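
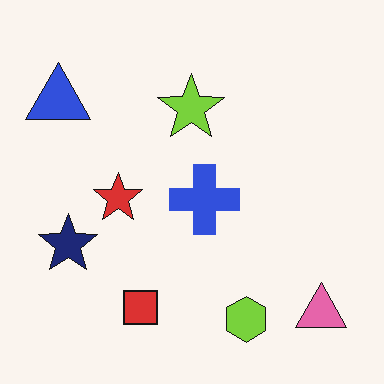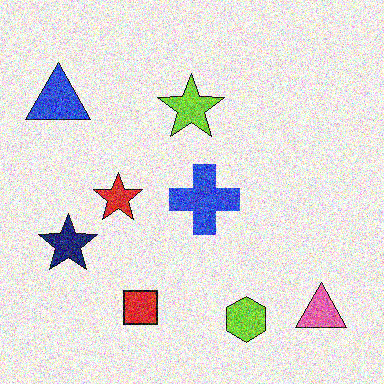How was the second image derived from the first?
The transformation is: degraded with heavy additive noise.

Random speckle covers the whole image, including the flat background.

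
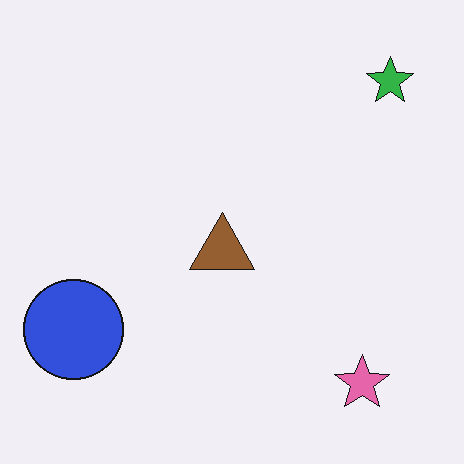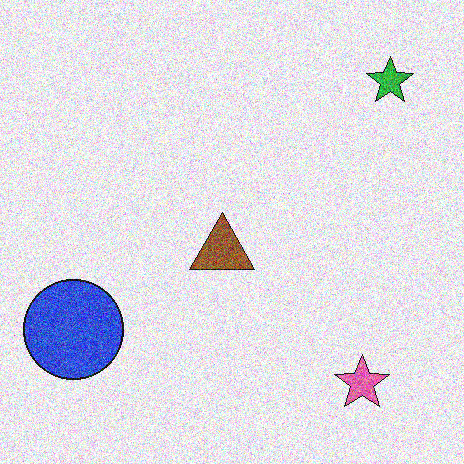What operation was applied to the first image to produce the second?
The image was degraded with strong gaussian noise.

Random speckle covers the whole image, including the flat background.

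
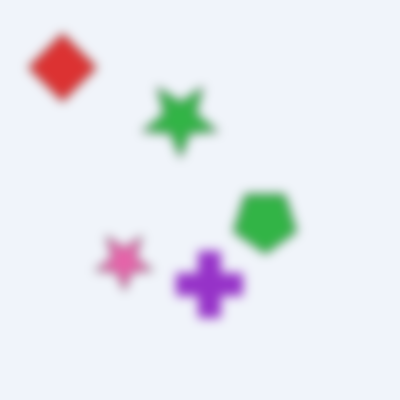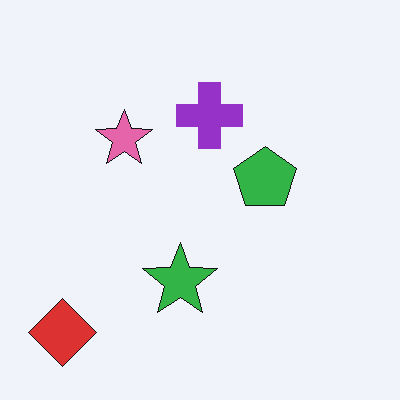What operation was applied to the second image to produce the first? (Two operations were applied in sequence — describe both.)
The image was heavily blurred, then flipped vertically (top ↔ bottom).

Shape edges and outlines are uniformly softened across the whole image. The red diamond is in the bottom-left of the second image and the top-left of the first — shapes on opposite sides of the horizontal midline have swapped in a mirror flip.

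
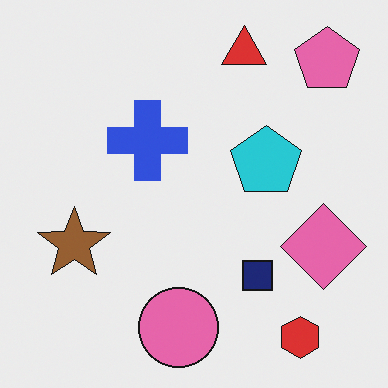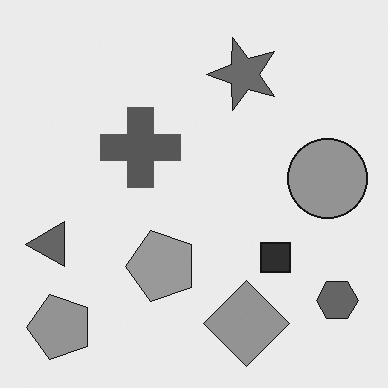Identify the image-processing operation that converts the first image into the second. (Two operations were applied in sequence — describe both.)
The transformation is: converted to grayscale, then transposed (reflected across the top-left ↔ bottom-right diagonal).

All color is removed — every shape is now a shade of grey. Shapes have swapped their row and column positions — what was in the top-right is now in the bottom-left — a diagonal reflection.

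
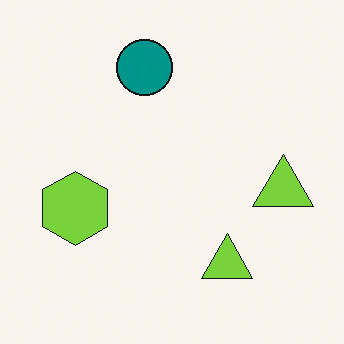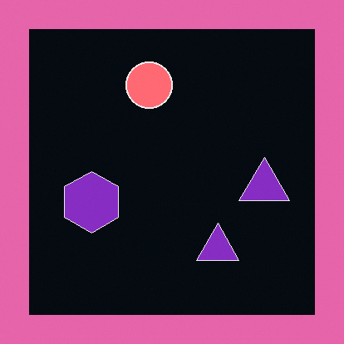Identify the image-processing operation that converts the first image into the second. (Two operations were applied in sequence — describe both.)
Color-inverted (negative), then framed with a pink border.

The light background has become dark and every shape's color is its complement — a photographic negative. A solid pink frame runs around the edge of the second image, with the content slightly shrunk inside it.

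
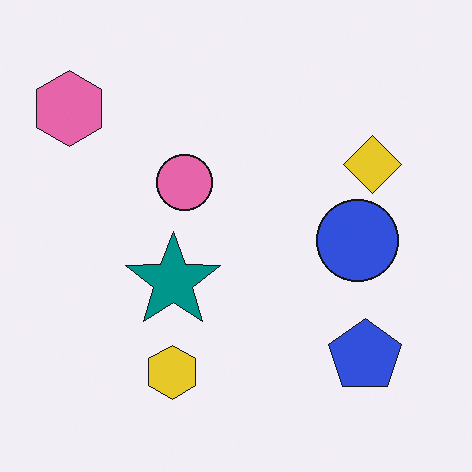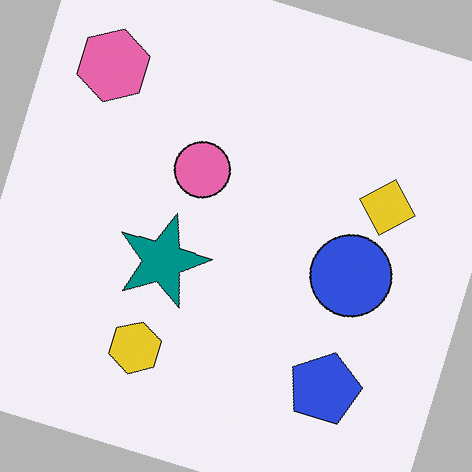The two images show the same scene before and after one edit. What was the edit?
It was rotated clockwise by a moderate amount.

Every shape is tilted by the same angle and the image corners show triangular fill wedges — a whole-image rotation by a non-right angle.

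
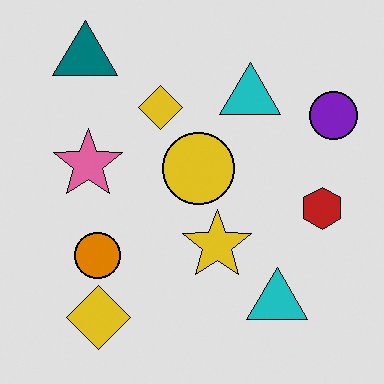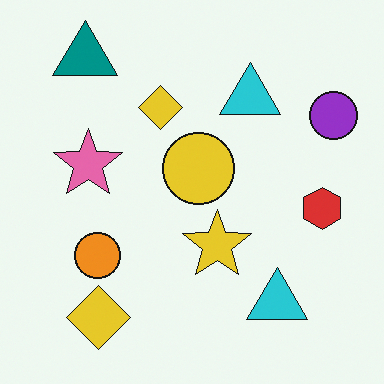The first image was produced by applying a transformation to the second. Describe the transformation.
The image was moderately posterized.

Each flat color has snapped to a coarser quantized level — most visibly, the near-white background has dropped to a flat grey.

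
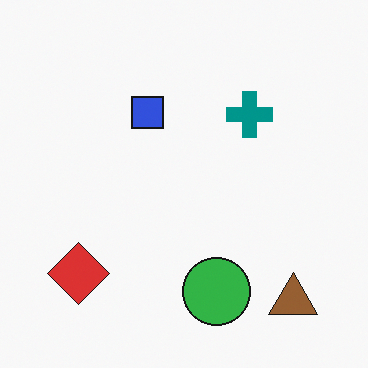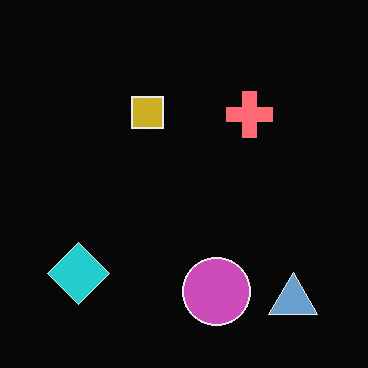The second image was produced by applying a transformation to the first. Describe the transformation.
Color-inverted (negative).

The light background has become dark and every shape's color is its complement — a photographic negative.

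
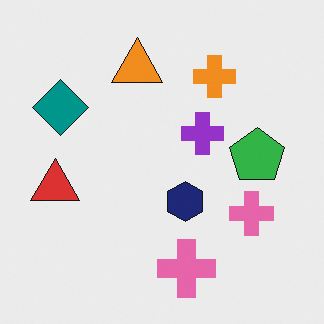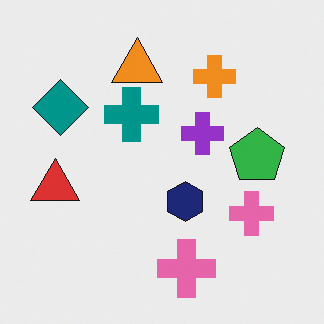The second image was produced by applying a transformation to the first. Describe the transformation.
The second image is the first overlaid with an additional teal cross.

A teal cross appears in the second image that is absent from the first.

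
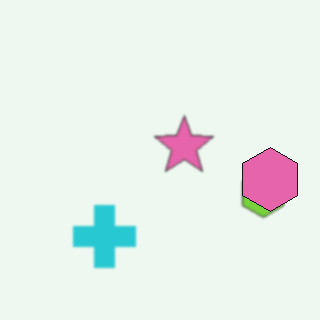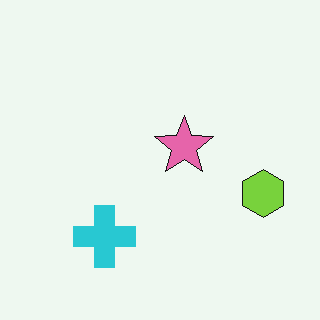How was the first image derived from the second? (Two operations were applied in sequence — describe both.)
The image was lightly blurred, then overlaid with an additional pink hexagon.

Shape edges and outlines are uniformly softened across the whole image. A pink hexagon appears in the first image that is absent from the second.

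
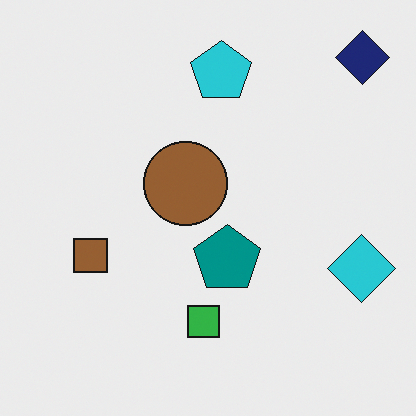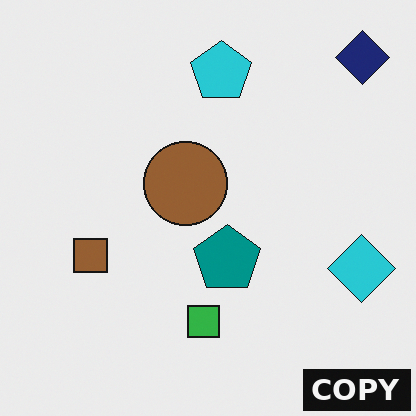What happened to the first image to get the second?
This is the original image watermarked with the text "COPY" in the lower-right corner.

A dark label reading "COPY" appears in the lower-right corner.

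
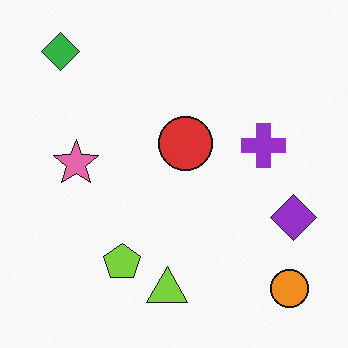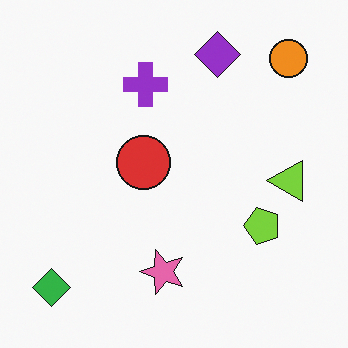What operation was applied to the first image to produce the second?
Rotated 90° counter-clockwise.

The green diamond sits in the top-left of the first image and the bottom-left of the second — consistent with a whole-image 90° counter-clockwise rotation.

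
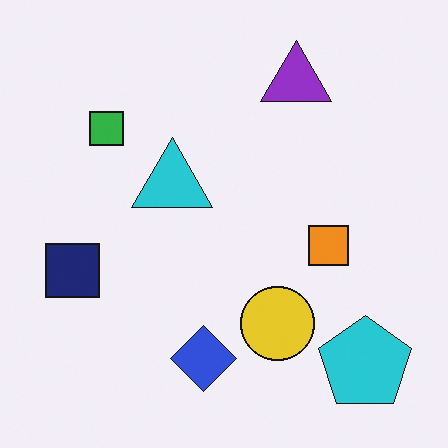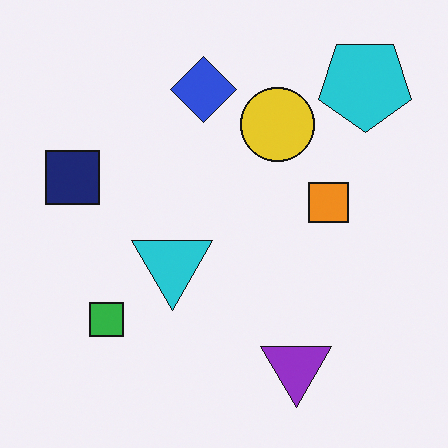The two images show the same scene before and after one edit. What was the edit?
The transformation is: flipped vertically (top ↔ bottom).

The purple triangle is in the top of the first image and the bottom of the second — shapes on opposite sides of the horizontal midline have swapped in a mirror flip.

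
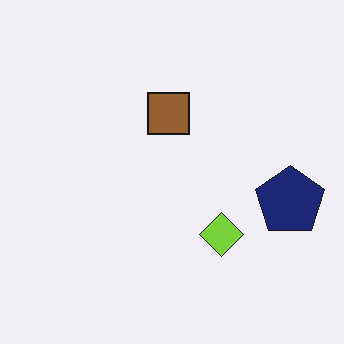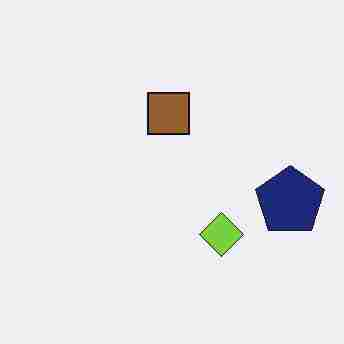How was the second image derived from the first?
The transformation is: degraded with heavy JPEG compression.

Blocky 8×8 compression artifacts appear around shape edges and the flat background shows ringing — characteristic JPEG degradation.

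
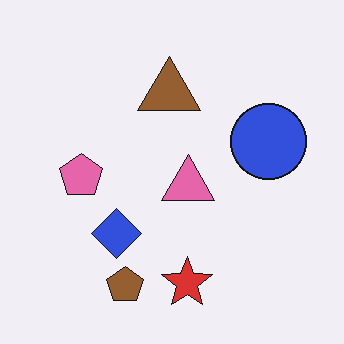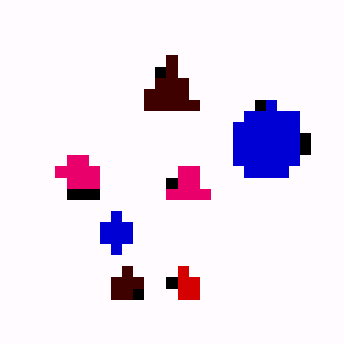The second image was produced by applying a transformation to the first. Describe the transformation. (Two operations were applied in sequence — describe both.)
It was coarsely pixelated, then given much higher contrast.

Shapes are reduced to large square blocks; fine edges and outlines are lost — a downscale-then-upscale (mosaic) effect. Tones are pushed away from mid-grey across the whole image — a global contrast change.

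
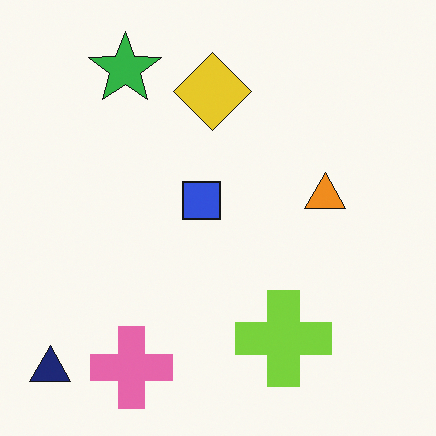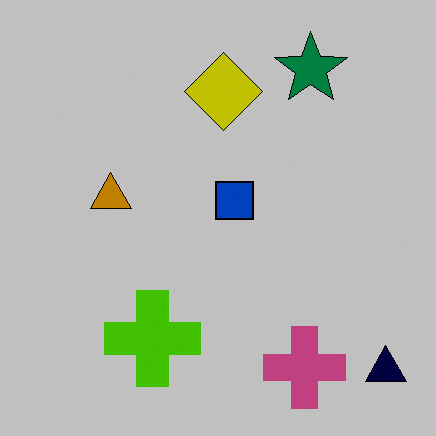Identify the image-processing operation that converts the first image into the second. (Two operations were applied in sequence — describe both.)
The image was aggressively posterized, then flipped horizontally (left ↔ right).

Each flat color has snapped to a coarser quantized level — most visibly, the near-white background has dropped to a flat grey. The navy triangle is in the bottom-left of the first image and the bottom-right of the second — shapes on opposite sides of the vertical midline have swapped in a mirror flip.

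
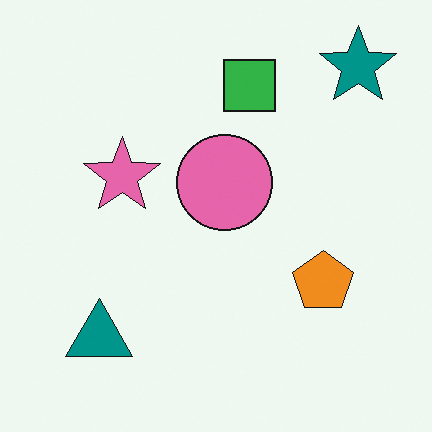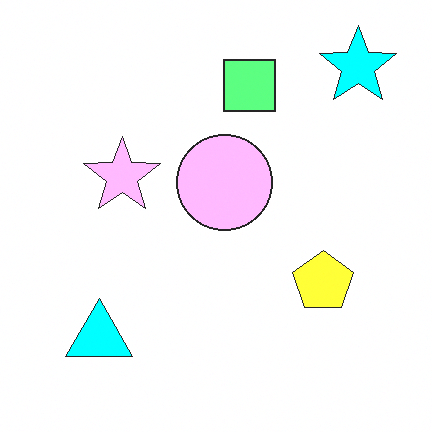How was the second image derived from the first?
The image was noticeably brightened.

Every pixel — background and shapes alike — is uniformly brightened.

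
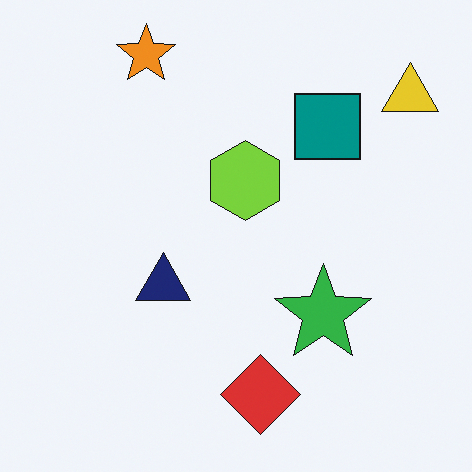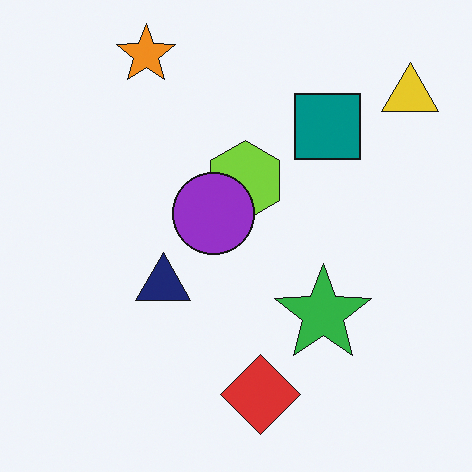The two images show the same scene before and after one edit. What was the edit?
Overlaid with an additional purple circle.

A purple circle appears in the second image that is absent from the first.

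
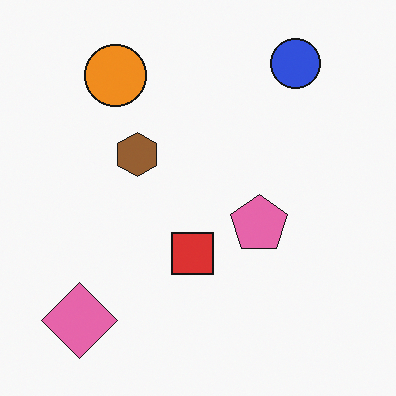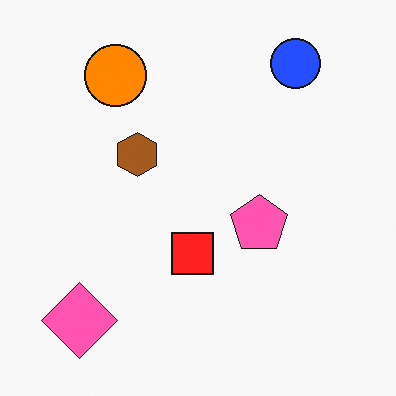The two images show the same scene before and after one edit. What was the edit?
The second image is the first slightly oversaturated.

All colors are more vivid — a global saturation change.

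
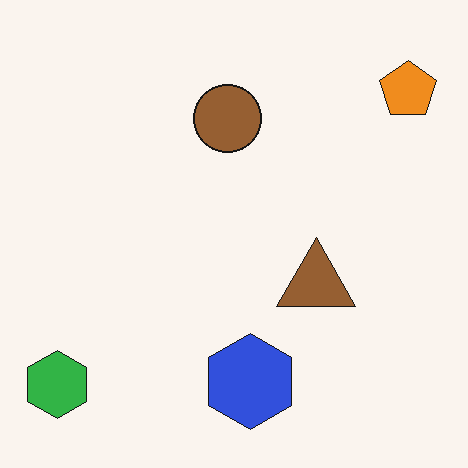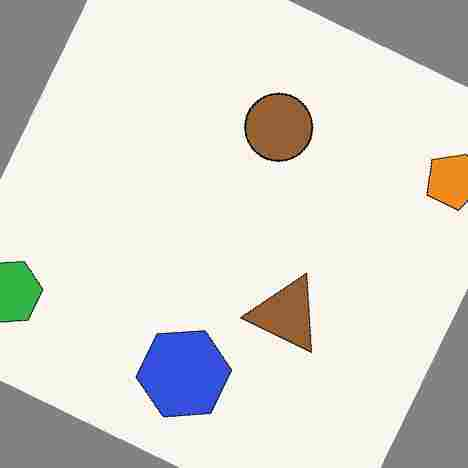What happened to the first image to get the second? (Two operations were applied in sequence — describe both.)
The second image is the first rotated clockwise by a clearly visible amount, then heavily JPEG-compressed with obvious blocking artifacts.

Every shape is tilted by the same angle and the image corners show triangular fill wedges — a whole-image rotation by a non-right angle. Blocky 8×8 compression artifacts appear around shape edges and the flat background shows ringing — characteristic JPEG degradation.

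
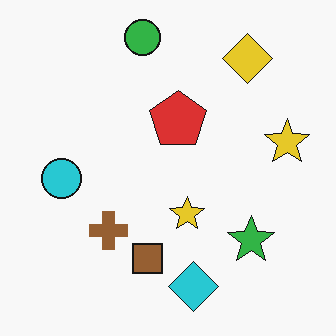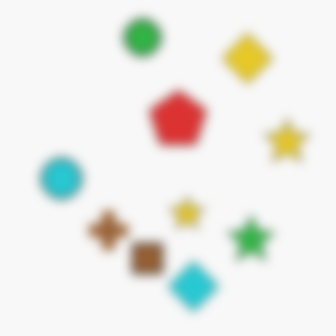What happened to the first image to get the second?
Strongly gaussian-blurred.

Shape edges and outlines are uniformly softened across the whole image.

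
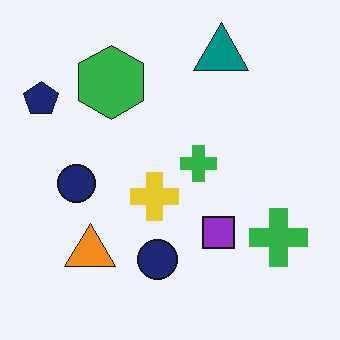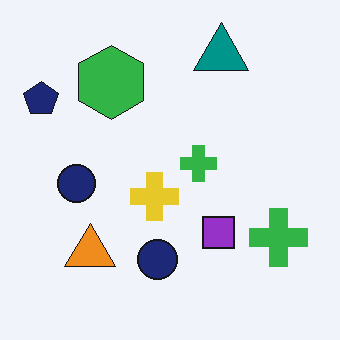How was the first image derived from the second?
The transformation is: JPEG-compressed with visible artifacts.

Blocky 8×8 compression artifacts appear around shape edges and the flat background shows ringing — characteristic JPEG degradation.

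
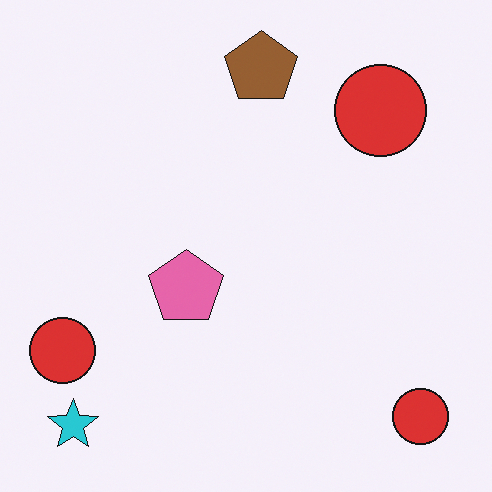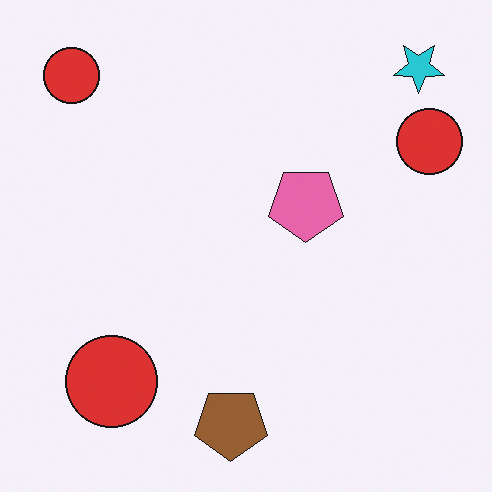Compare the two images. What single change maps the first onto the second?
The image was rotated 180°.

The cyan star sits in the bottom-left of the first image and the top-right of the second — consistent with a whole-image 180° rotation.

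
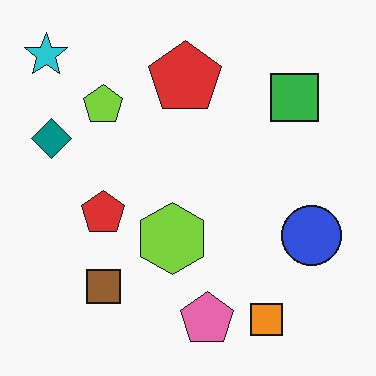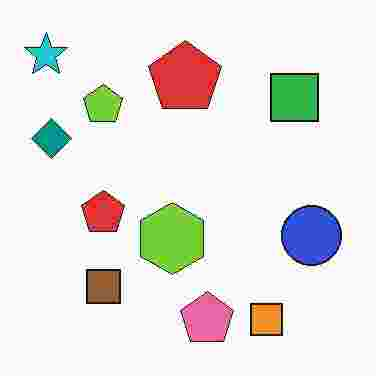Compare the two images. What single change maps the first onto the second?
Degraded with heavy JPEG compression.

Blocky 8×8 compression artifacts appear around shape edges and the flat background shows ringing — characteristic JPEG degradation.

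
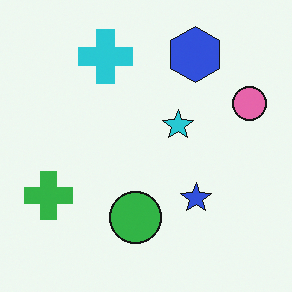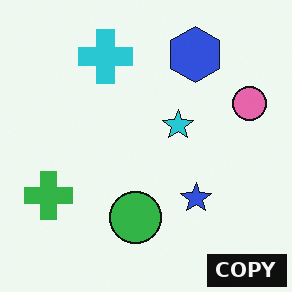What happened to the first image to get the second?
This is the original image watermarked with the text "COPY" in the lower-right corner.

A dark label reading "COPY" appears in the lower-right corner.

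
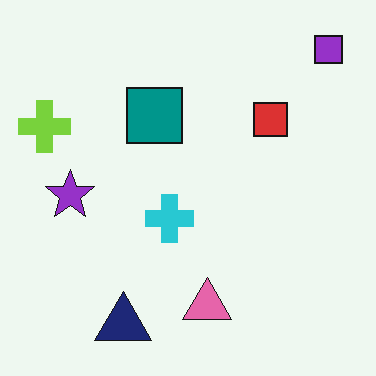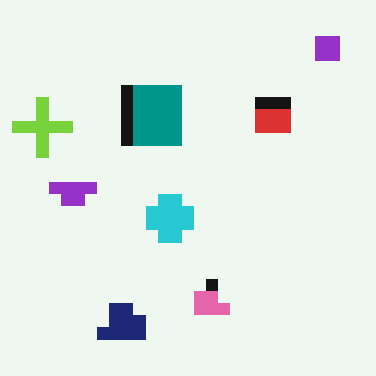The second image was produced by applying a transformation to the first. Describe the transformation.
The second image is the first coarsely pixelated.

Shapes are reduced to large square blocks; fine edges and outlines are lost — a downscale-then-upscale (mosaic) effect.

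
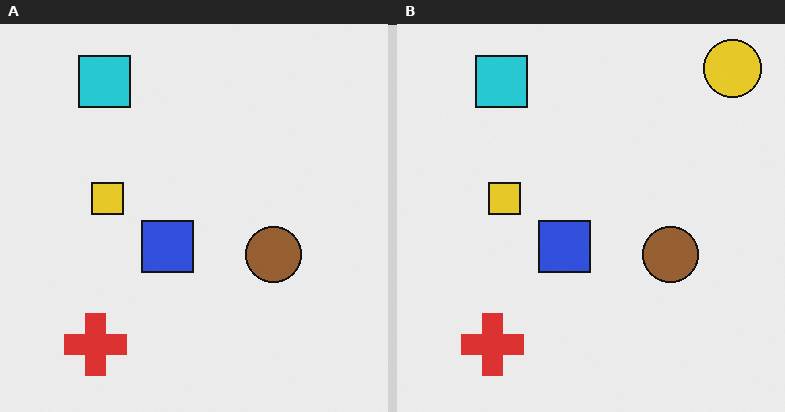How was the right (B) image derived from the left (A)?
The transformation is: overlaid with an additional yellow circle.

A yellow circle appears in the right (B) image that is absent from the left (A).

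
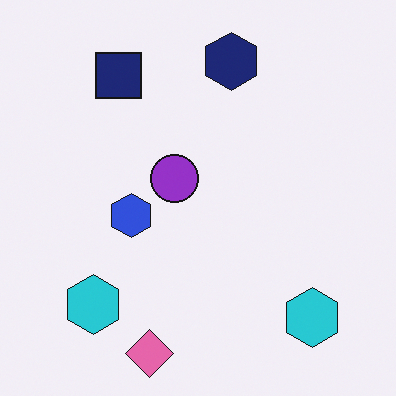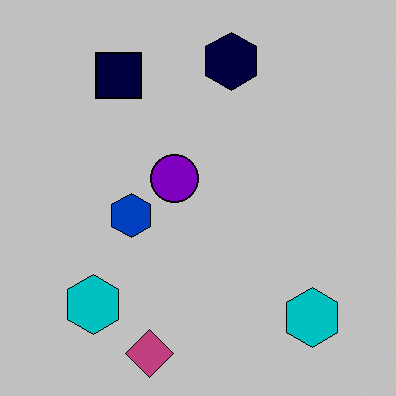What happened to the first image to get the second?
The image was aggressively posterized.

Each flat color has snapped to a coarser quantized level — most visibly, the near-white background has dropped to a flat grey.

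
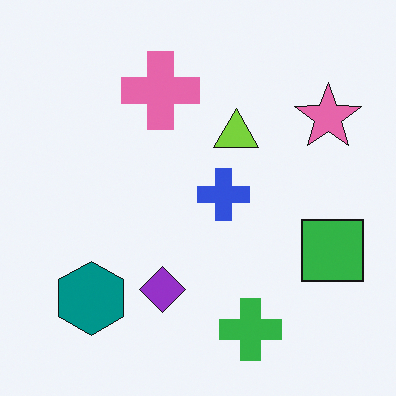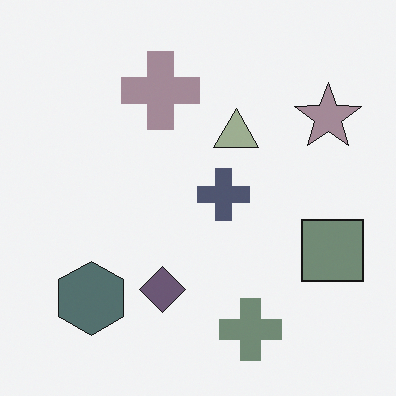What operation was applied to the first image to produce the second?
The second image is the first heavily desaturated.

All colors are more muted and greyish — a global saturation change.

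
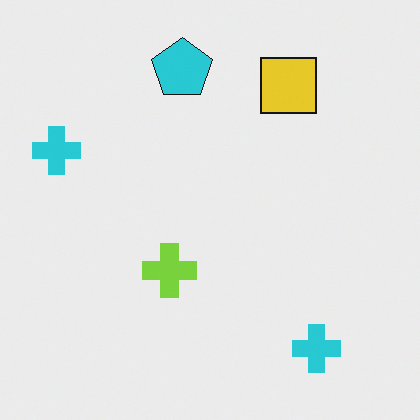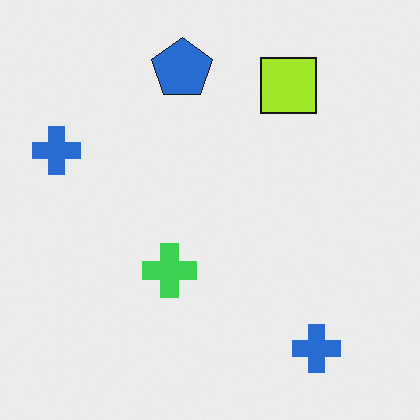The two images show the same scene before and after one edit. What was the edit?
Hue-shifted slightly.

Every shape's color has rotated by the same amount around the hue wheel — a uniform hue shift.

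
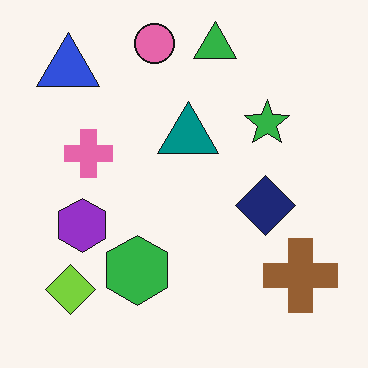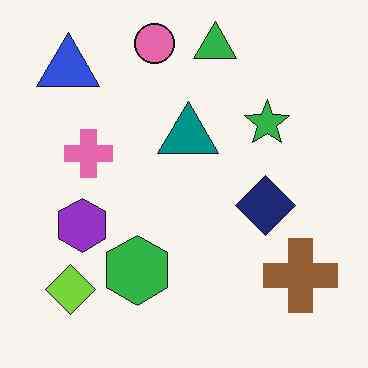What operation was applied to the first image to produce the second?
This is the original image JPEG-compressed with visible artifacts.

Blocky 8×8 compression artifacts appear around shape edges and the flat background shows ringing — characteristic JPEG degradation.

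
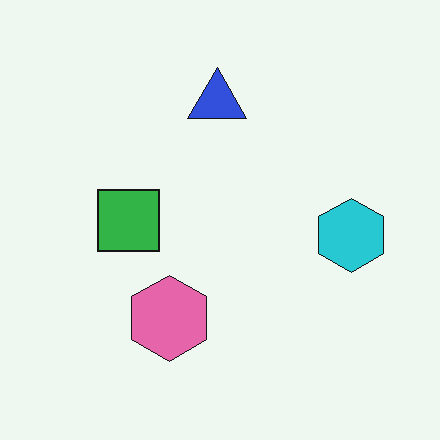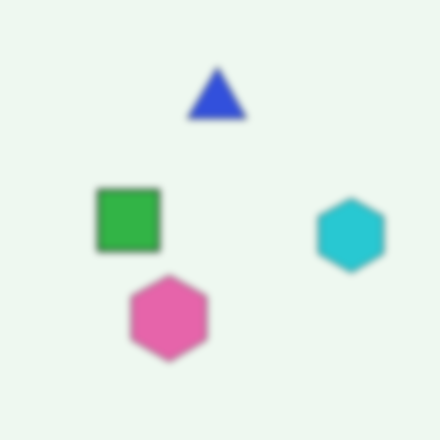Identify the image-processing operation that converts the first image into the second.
The second image is the first moderately blurred.

Shape edges and outlines are uniformly softened across the whole image.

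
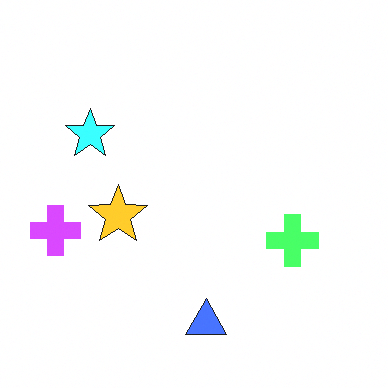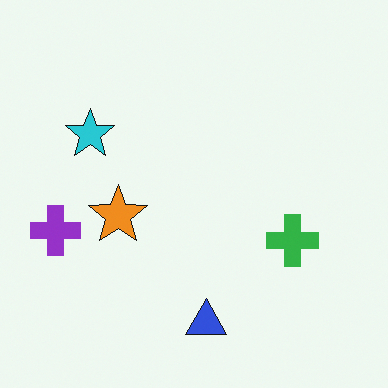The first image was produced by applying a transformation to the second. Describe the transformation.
Brightened a lot.

Every pixel — background and shapes alike — is uniformly brightened.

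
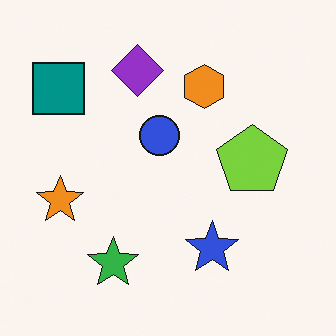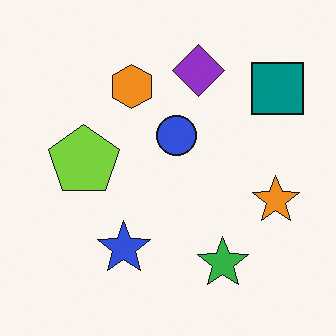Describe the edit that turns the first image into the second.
It was flipped horizontally (left ↔ right).

The teal square is in the top-left of the first image and the top-right of the second — shapes on opposite sides of the vertical midline have swapped in a mirror flip.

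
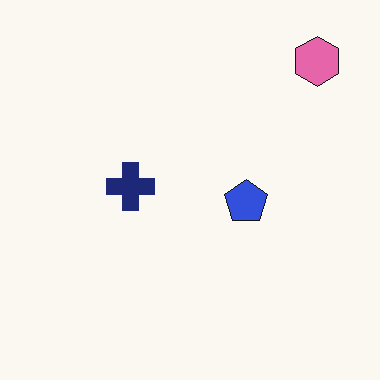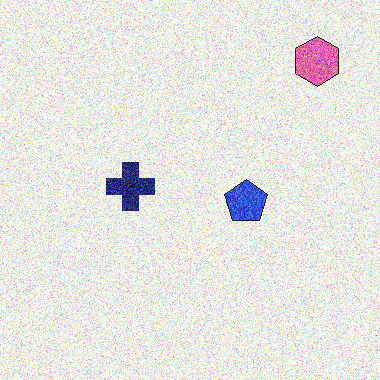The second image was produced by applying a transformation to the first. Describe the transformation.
Degraded with a thick layer of grain.

Random speckle covers the whole image, including the flat background.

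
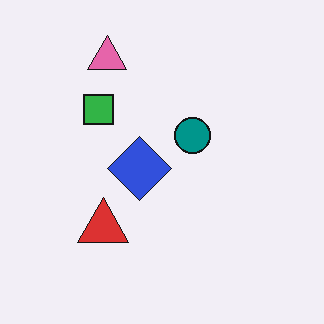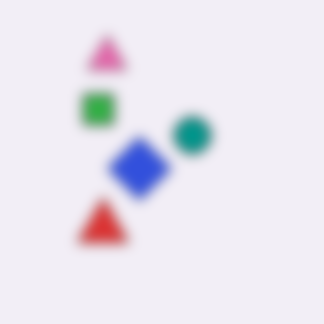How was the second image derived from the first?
Strongly gaussian-blurred.

Shape edges and outlines are uniformly softened across the whole image.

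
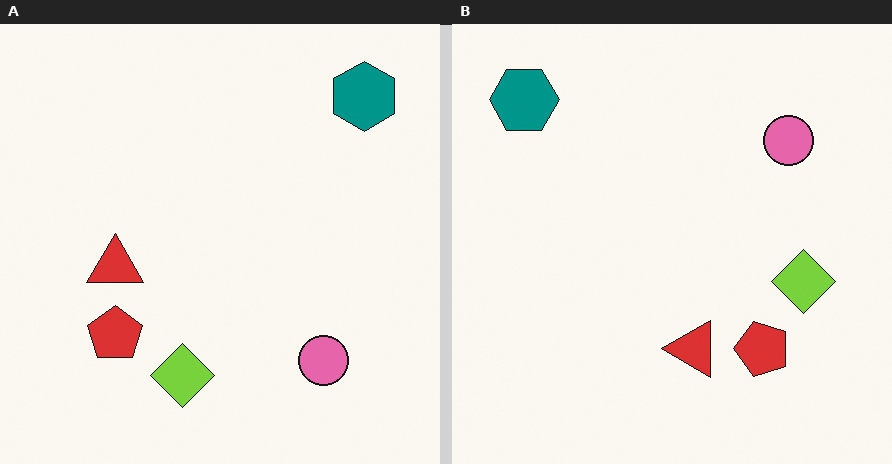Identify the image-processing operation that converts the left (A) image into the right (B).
The transformation is: rotated 90° counter-clockwise.

The teal hexagon sits in the top-right of the left (A) image and the top-left of the right (B) — consistent with a whole-image 90° counter-clockwise rotation.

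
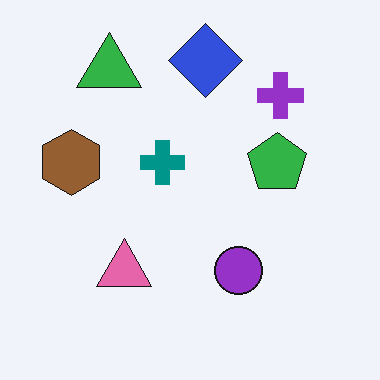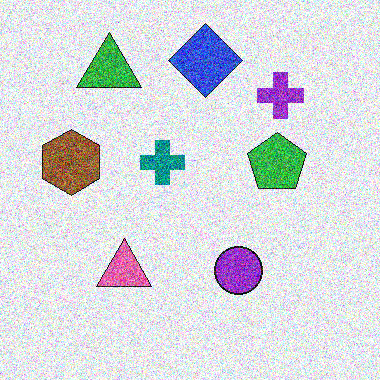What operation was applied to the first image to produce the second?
This is the original image degraded with a thick layer of grain.

Random speckle covers the whole image, including the flat background.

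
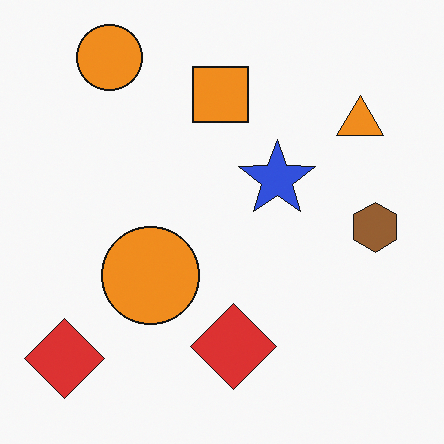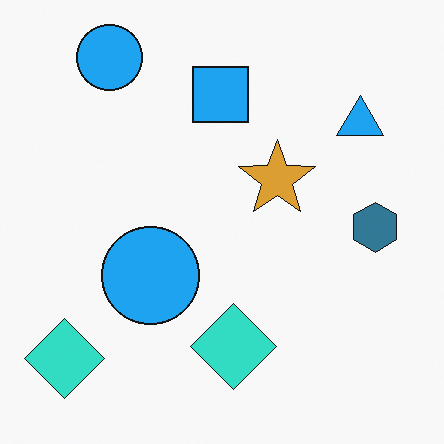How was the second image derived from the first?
The transformation is: hue-shifted through roughly half the color wheel.

Every shape's color has rotated by the same amount around the hue wheel — a uniform hue shift.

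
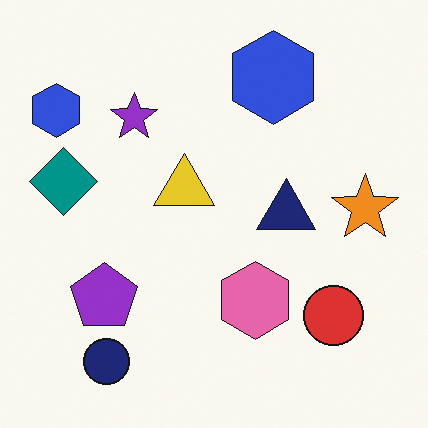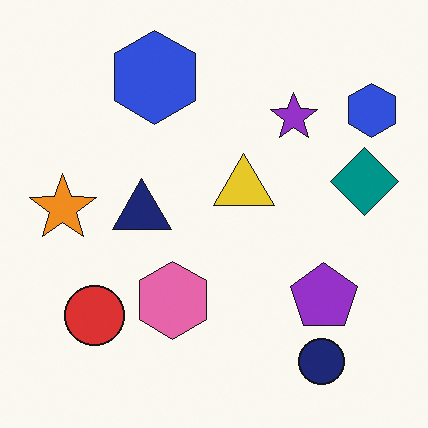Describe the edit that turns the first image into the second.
Flipped horizontally (left ↔ right).

The teal diamond is in the left of the first image and the right of the second — shapes on opposite sides of the vertical midline have swapped in a mirror flip.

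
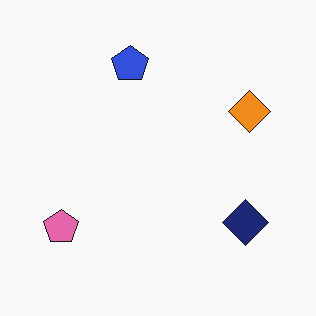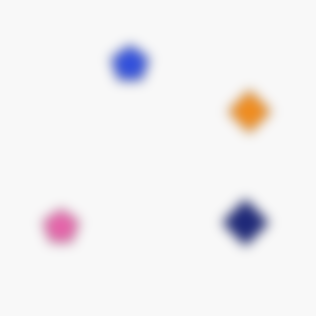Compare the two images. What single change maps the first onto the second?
The second image is the first heavily blurred.

Shape edges and outlines are uniformly softened across the whole image.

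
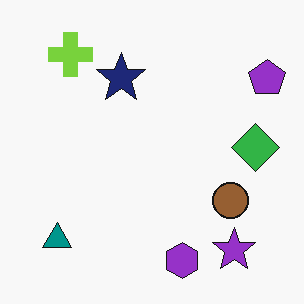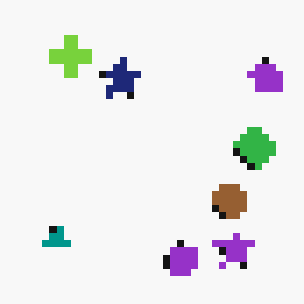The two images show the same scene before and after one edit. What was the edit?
The image was pixelated into visible square blocks.

Shapes are reduced to large square blocks; fine edges and outlines are lost — a downscale-then-upscale (mosaic) effect.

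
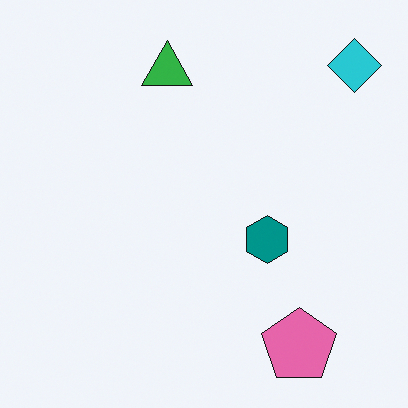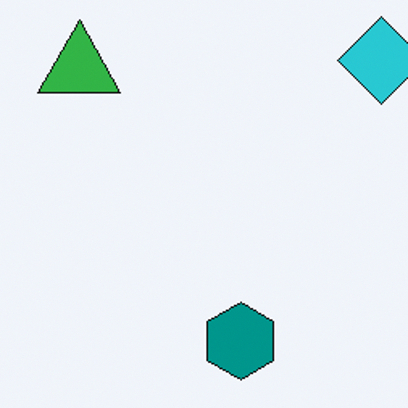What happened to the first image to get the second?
The second image is the first cropped slightly and scaled back up.

The visible shapes are larger and the field of view is narrower; shapes near the original edges may be partly or wholly outside the frame — a crop-and-rescale.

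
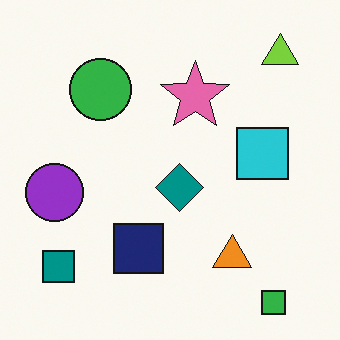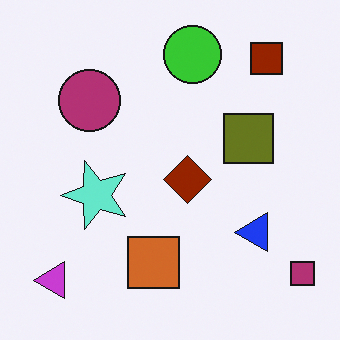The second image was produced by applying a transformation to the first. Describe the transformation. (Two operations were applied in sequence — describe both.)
The transformation is: transposed (reflected across the top-left ↔ bottom-right diagonal), then hue-shifted through roughly half the color wheel.

Shapes have swapped their row and column positions — what was in the top-right is now in the bottom-left — a diagonal reflection. Every shape's color has rotated by the same amount around the hue wheel — a uniform hue shift.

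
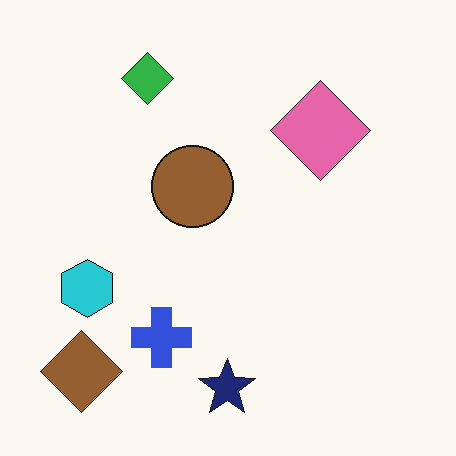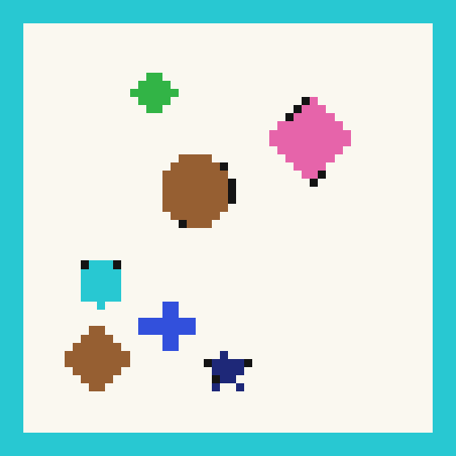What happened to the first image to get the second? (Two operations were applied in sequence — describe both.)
The image was heavily pixelated into large blocks, then framed with a cyan border.

Shapes are reduced to large square blocks; fine edges and outlines are lost — a downscale-then-upscale (mosaic) effect. A solid cyan frame runs around the edge of the second image, with the content slightly shrunk inside it.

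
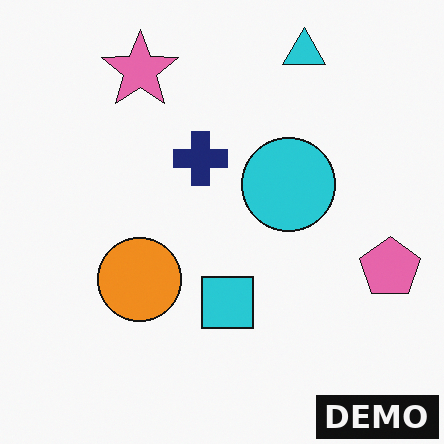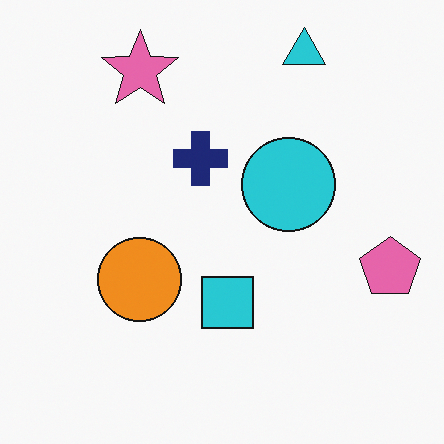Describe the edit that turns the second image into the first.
The transformation is: watermarked with the text "DEMO" in the lower-right corner.

A dark label reading "DEMO" appears in the lower-right corner.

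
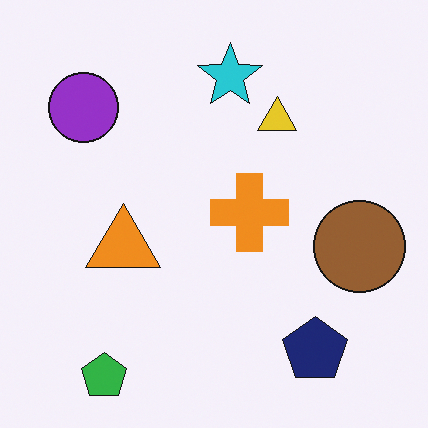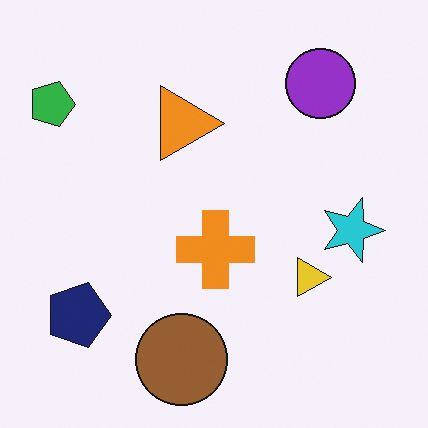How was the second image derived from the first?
Rotated 90° clockwise.

The green pentagon sits in the bottom-left of the first image and the top-left of the second — consistent with a whole-image 90° clockwise rotation.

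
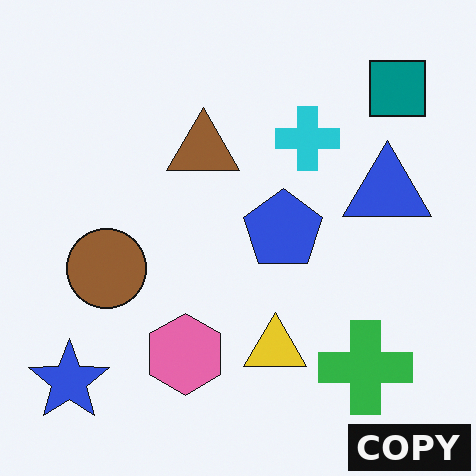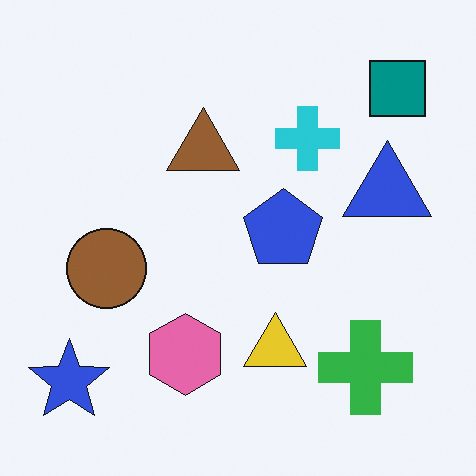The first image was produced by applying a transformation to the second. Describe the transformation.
It was watermarked with the text "COPY" in the lower-right corner.

A dark label reading "COPY" appears in the lower-right corner.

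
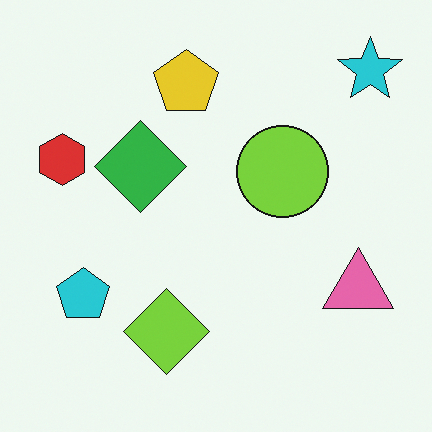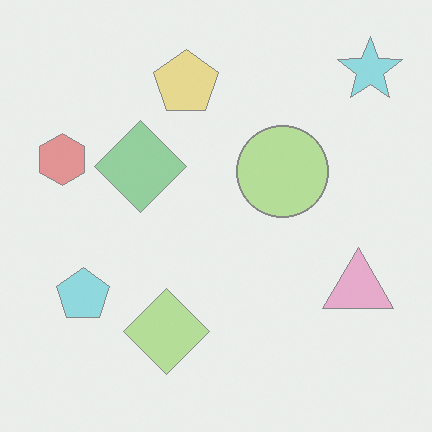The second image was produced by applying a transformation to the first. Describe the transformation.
This is the original image washed out (contrast reduced).

Tones are pushed toward mid-grey across the whole image — a global contrast change.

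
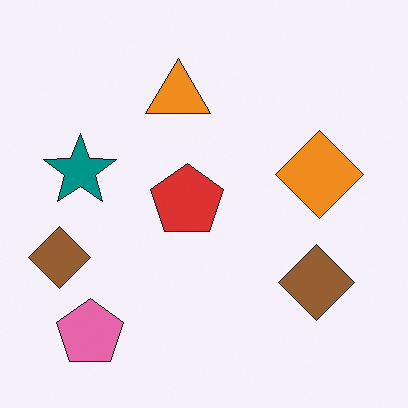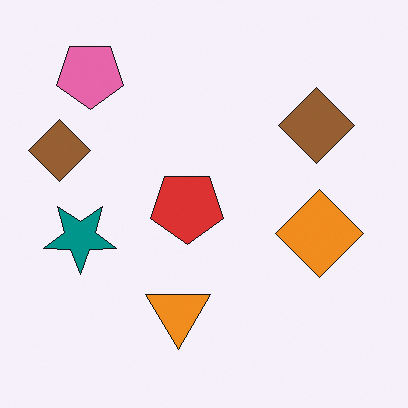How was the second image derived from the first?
The second image is the first flipped vertically (top ↔ bottom).

The pink pentagon is in the bottom-left of the first image and the top-left of the second — shapes on opposite sides of the horizontal midline have swapped in a mirror flip.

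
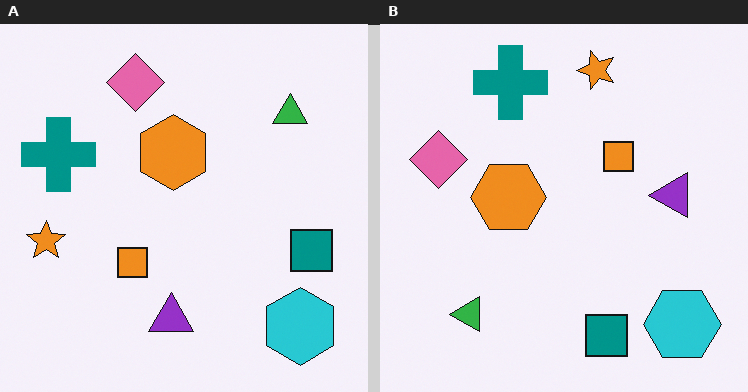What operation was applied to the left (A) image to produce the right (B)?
The transformation is: transposed (reflected across the top-left ↔ bottom-right diagonal).

Shapes have swapped their row and column positions — what was in the top-right is now in the bottom-left — a diagonal reflection.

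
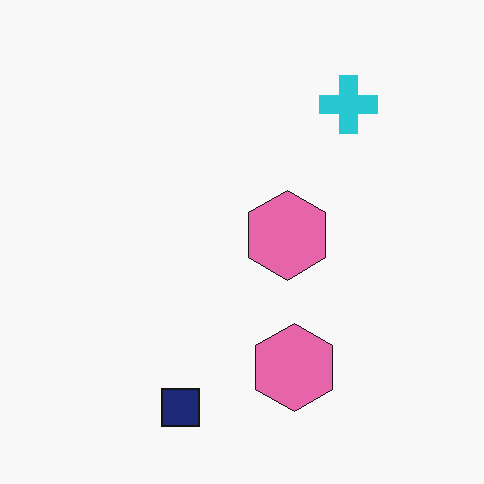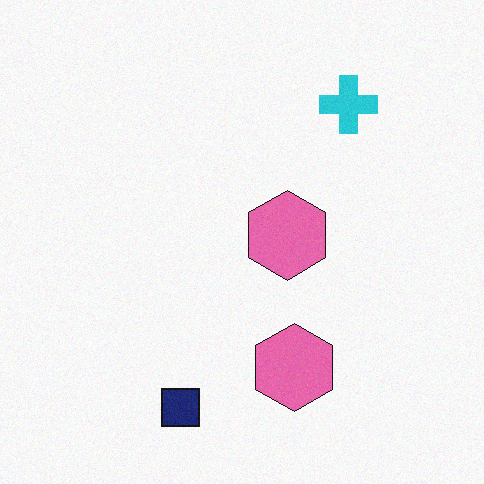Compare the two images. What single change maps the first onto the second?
The transformation is: degraded with a light layer of grain.

Random speckle covers the whole image, including the flat background.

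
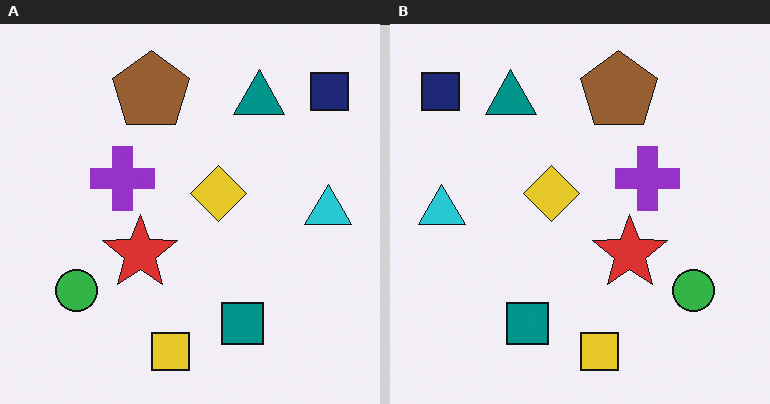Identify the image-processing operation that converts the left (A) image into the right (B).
The image was flipped horizontally (left ↔ right).

The navy square is in the top-right of the left (A) image and the top-left of the right (B) — shapes on opposite sides of the vertical midline have swapped in a mirror flip.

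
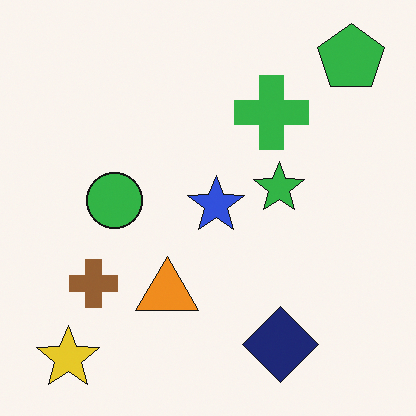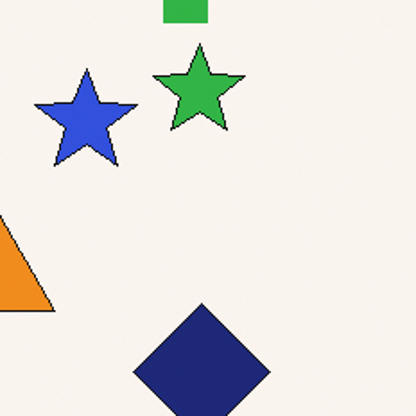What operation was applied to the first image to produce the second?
It was cropped tightly and scaled back up.

The visible shapes are larger and the field of view is narrower; shapes near the original edges may be partly or wholly outside the frame — a crop-and-rescale.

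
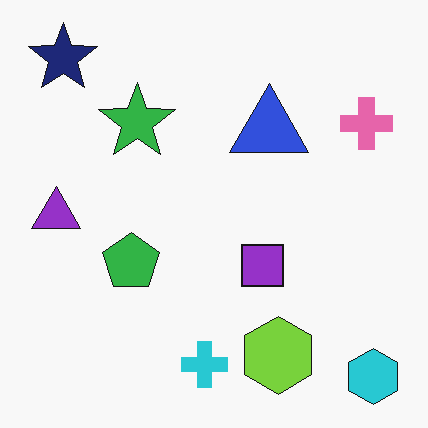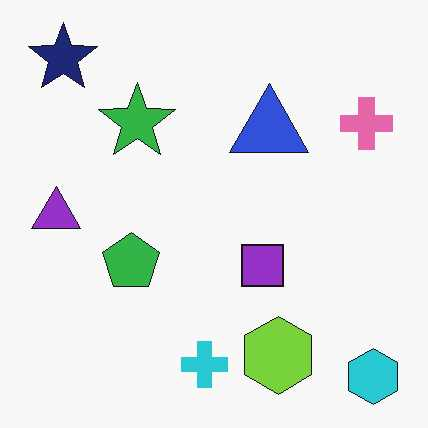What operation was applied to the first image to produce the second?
The second image is the first JPEG-compressed with visible artifacts.

Blocky 8×8 compression artifacts appear around shape edges and the flat background shows ringing — characteristic JPEG degradation.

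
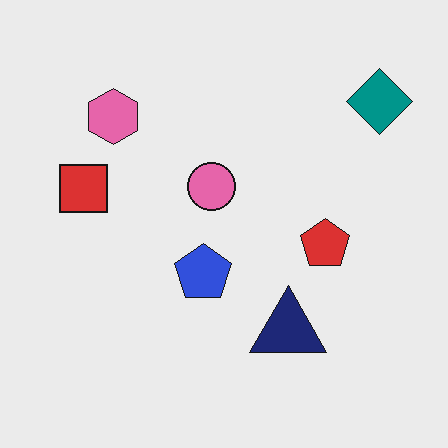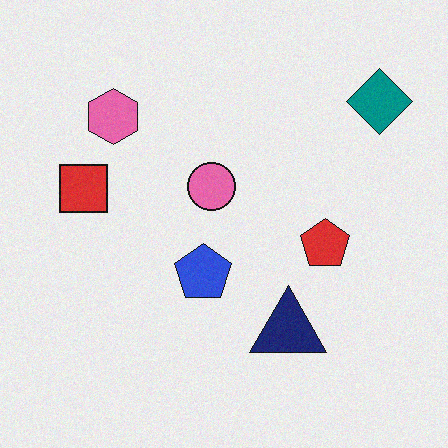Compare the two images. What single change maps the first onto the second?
The image was degraded with subtle gaussian noise.

Random speckle covers the whole image, including the flat background.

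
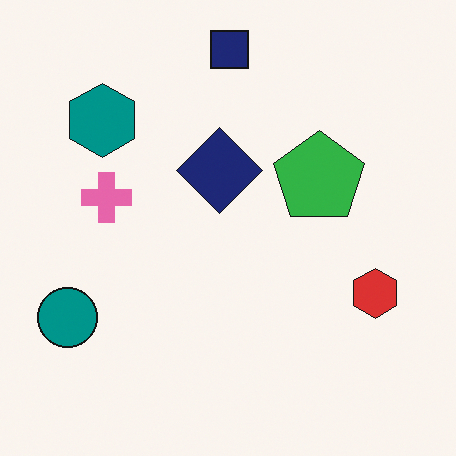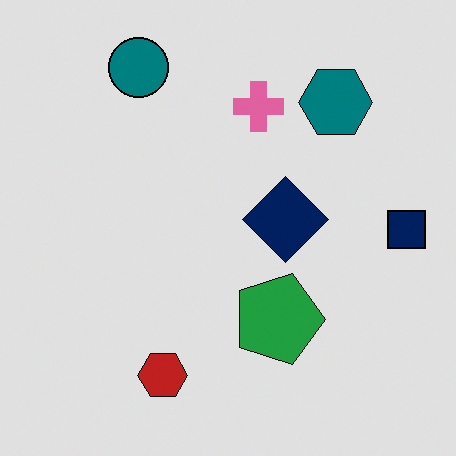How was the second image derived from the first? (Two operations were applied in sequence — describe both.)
The second image is the first posterized to a reduced palette, then rotated 90° clockwise.

Each flat color has snapped to a coarser quantized level — most visibly, the near-white background has dropped to a flat grey. The teal circle sits in the bottom-left of the first image and the top-left of the second — consistent with a whole-image 90° clockwise rotation.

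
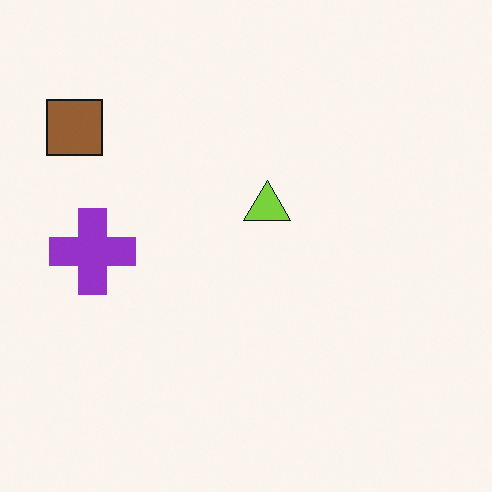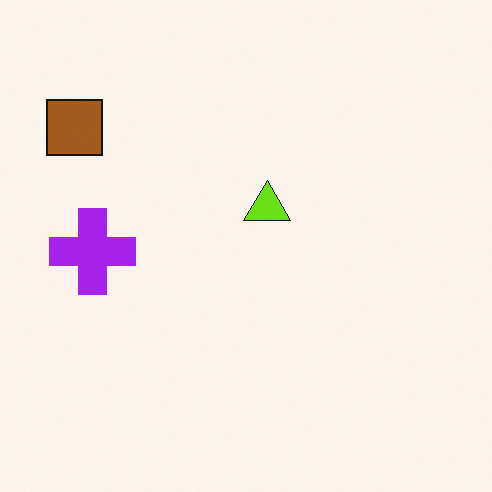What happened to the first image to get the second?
The image was slightly oversaturated.

All colors are more vivid — a global saturation change.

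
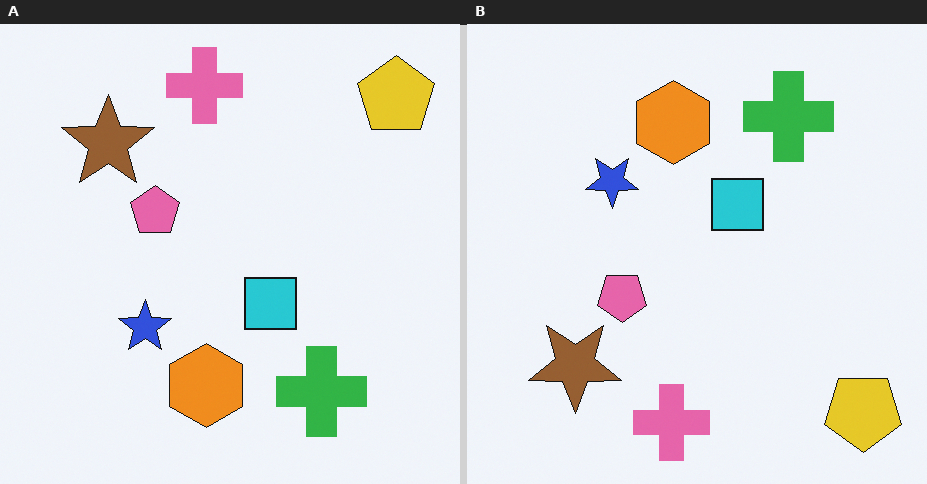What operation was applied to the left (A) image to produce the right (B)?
Flipped vertically (top ↔ bottom).

The pink cross is in the top of the left (A) image and the bottom of the right (B) — shapes on opposite sides of the horizontal midline have swapped in a mirror flip.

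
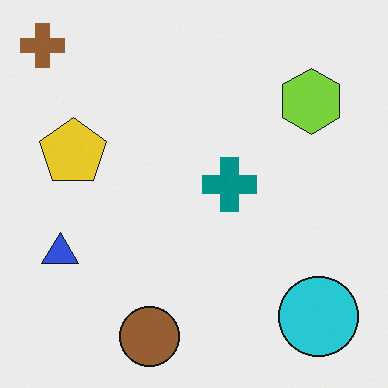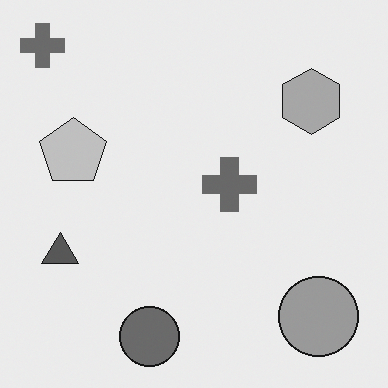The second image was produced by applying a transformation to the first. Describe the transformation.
The image was converted to grayscale.

All color is removed — every shape is now a shade of grey.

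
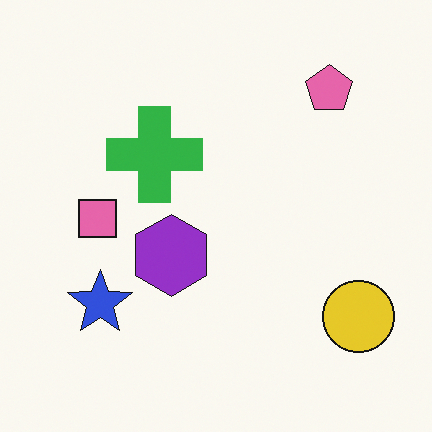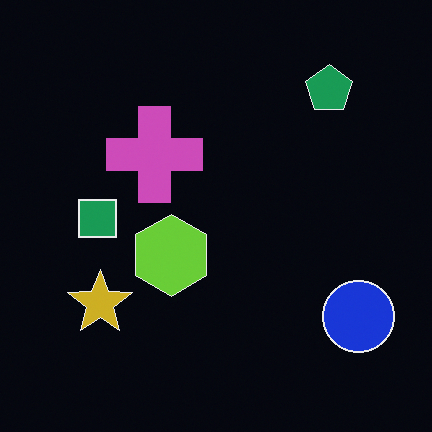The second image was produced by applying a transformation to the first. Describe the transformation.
This is the original image color-inverted (negative).

The light background has become dark and every shape's color is its complement — a photographic negative.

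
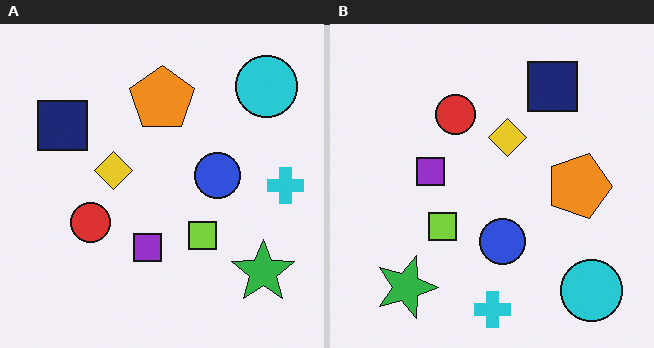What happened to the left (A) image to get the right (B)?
The right (B) image is the left (A) rotated 90° clockwise.

The cyan circle sits in the top-right of the left (A) image and the bottom-right of the right (B) — consistent with a whole-image 90° clockwise rotation.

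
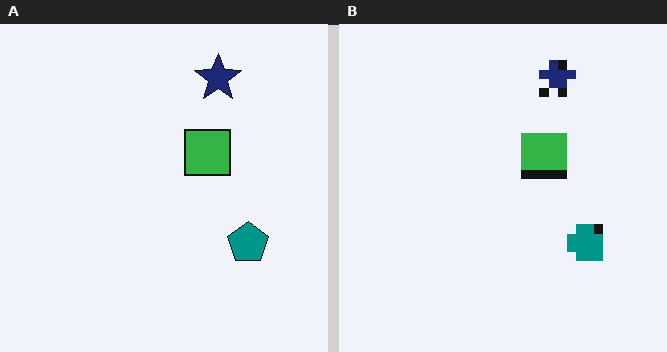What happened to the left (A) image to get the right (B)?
The transformation is: heavily pixelated into large blocks.

Shapes are reduced to large square blocks; fine edges and outlines are lost — a downscale-then-upscale (mosaic) effect.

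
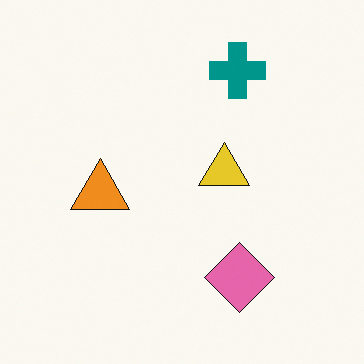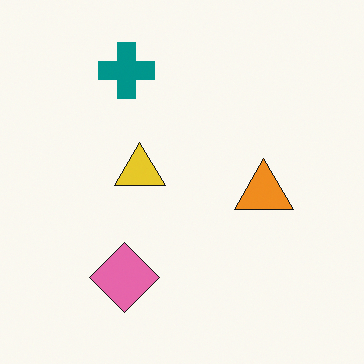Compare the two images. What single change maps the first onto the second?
The second image is the first flipped horizontally (left ↔ right).

The orange triangle is in the left of the first image and the right of the second — shapes on opposite sides of the vertical midline have swapped in a mirror flip.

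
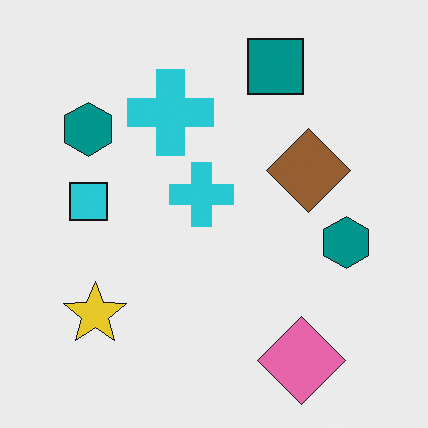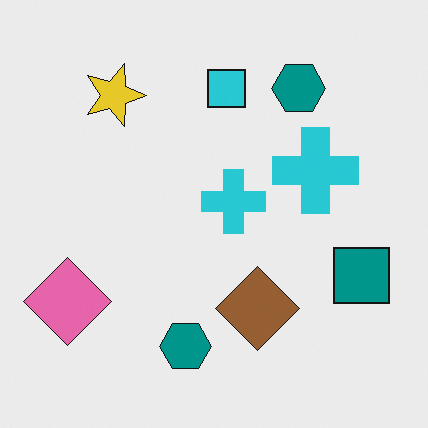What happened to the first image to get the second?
The transformation is: rotated 90° clockwise.

The pink diamond sits in the bottom-right of the first image and the bottom-left of the second — consistent with a whole-image 90° clockwise rotation.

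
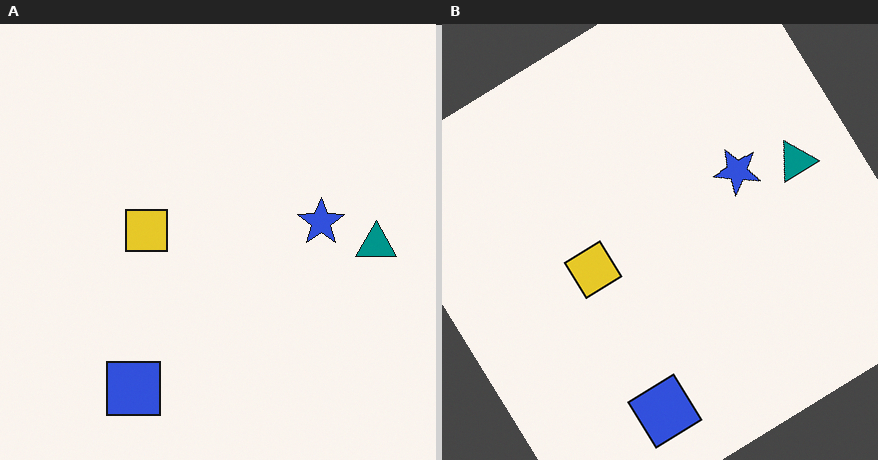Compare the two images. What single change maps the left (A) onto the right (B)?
Rotated counter-clockwise by a large amount — several tens of degrees.

Every shape is tilted by the same angle and the image corners show triangular fill wedges — a whole-image rotation by a non-right angle.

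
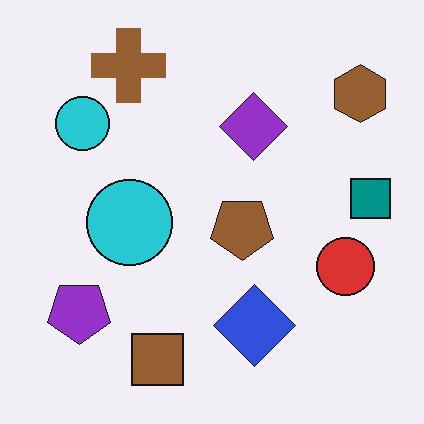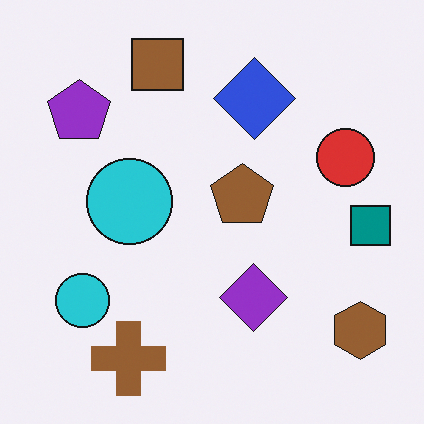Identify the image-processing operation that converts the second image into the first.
The first image is the second flipped vertically (top ↔ bottom).

The brown square is in the top of the second image and the bottom of the first — shapes on opposite sides of the horizontal midline have swapped in a mirror flip.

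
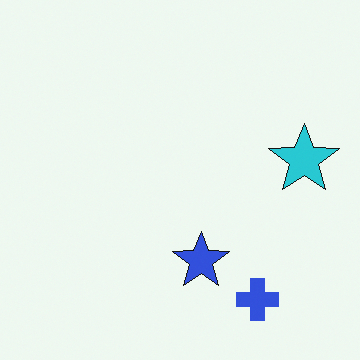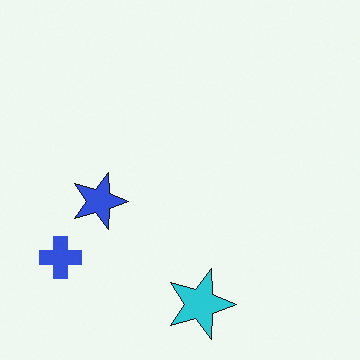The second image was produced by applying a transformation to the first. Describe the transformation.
This is the original image rotated 90° clockwise.

The blue cross sits in the bottom-right of the first image and the bottom-left of the second — consistent with a whole-image 90° clockwise rotation.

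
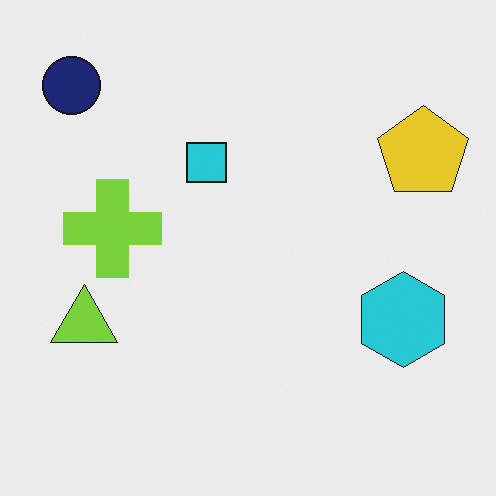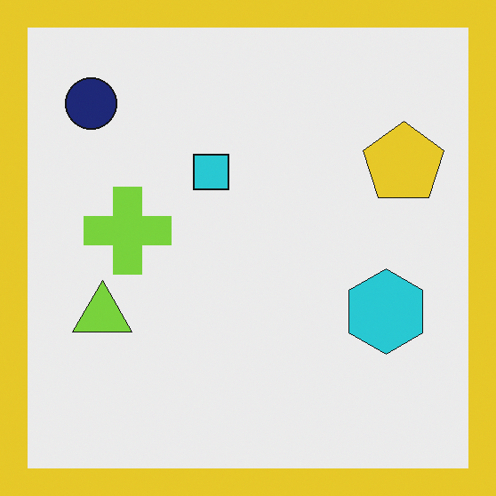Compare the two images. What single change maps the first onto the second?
The transformation is: framed with a yellow border.

A solid yellow frame runs around the edge of the second image, with the content slightly shrunk inside it.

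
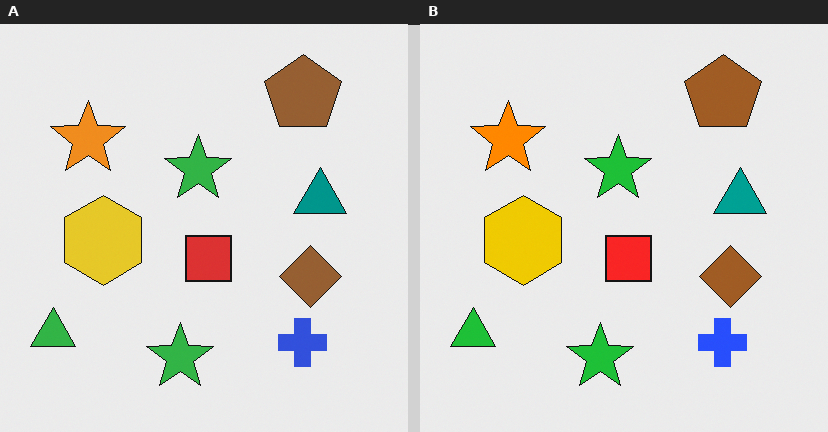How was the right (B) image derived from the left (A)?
It was slightly oversaturated.

All colors are more vivid — a global saturation change.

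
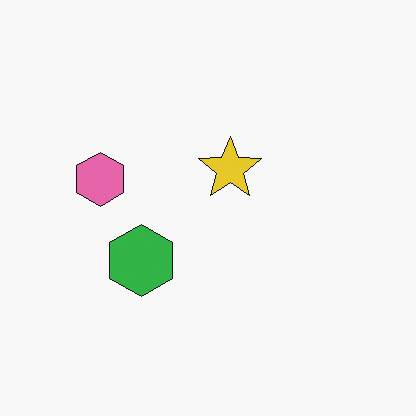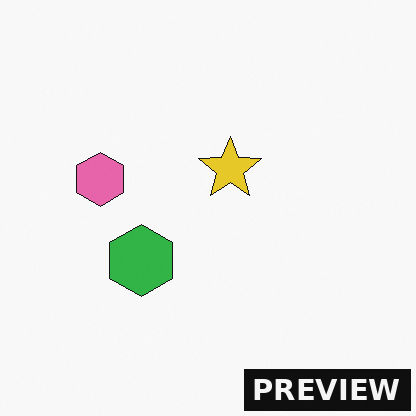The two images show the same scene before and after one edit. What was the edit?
It was watermarked with the text "PREVIEW" in the lower-right corner.

A dark label reading "PREVIEW" appears in the lower-right corner.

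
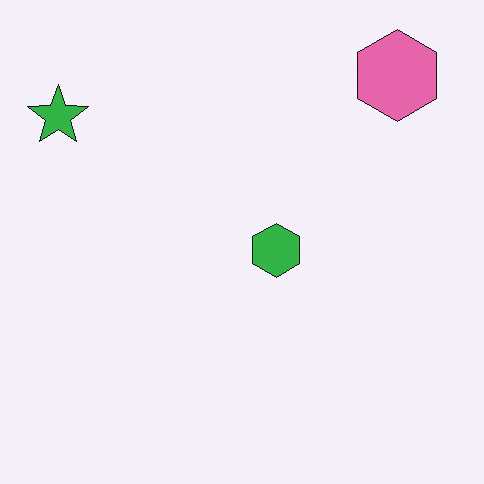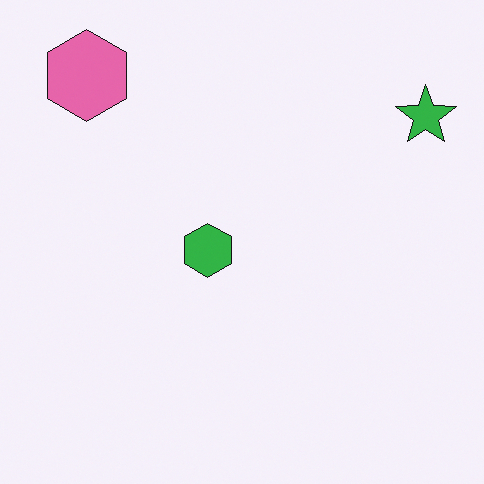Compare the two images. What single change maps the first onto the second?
This is the original image flipped horizontally (left ↔ right).

The green star is in the top-left of the first image and the top-right of the second — shapes on opposite sides of the vertical midline have swapped in a mirror flip.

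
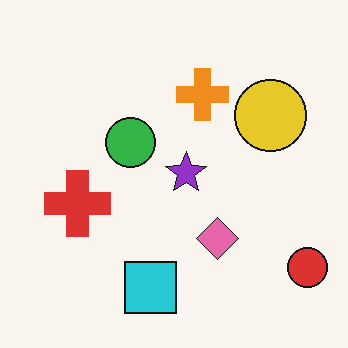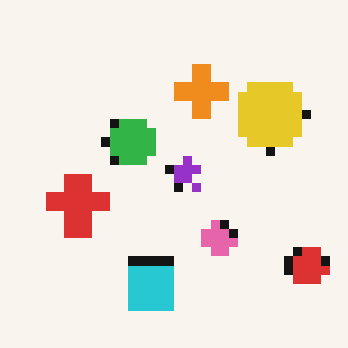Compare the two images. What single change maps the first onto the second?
Heavily pixelated into large blocks.

Shapes are reduced to large square blocks; fine edges and outlines are lost — a downscale-then-upscale (mosaic) effect.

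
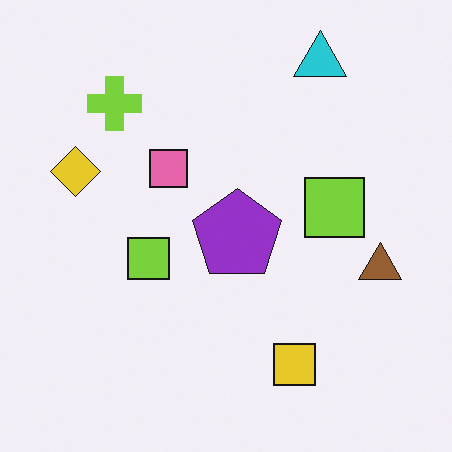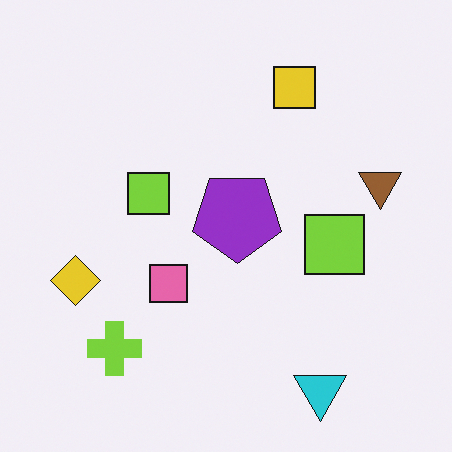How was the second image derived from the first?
It was flipped vertically (top ↔ bottom).

The cyan triangle is in the top-right of the first image and the bottom-right of the second — shapes on opposite sides of the horizontal midline have swapped in a mirror flip.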